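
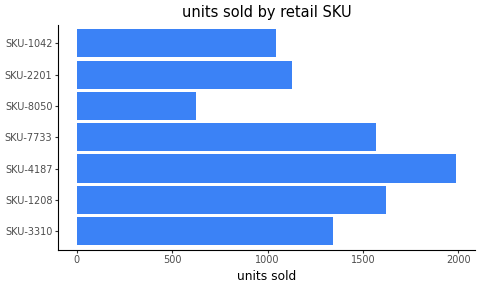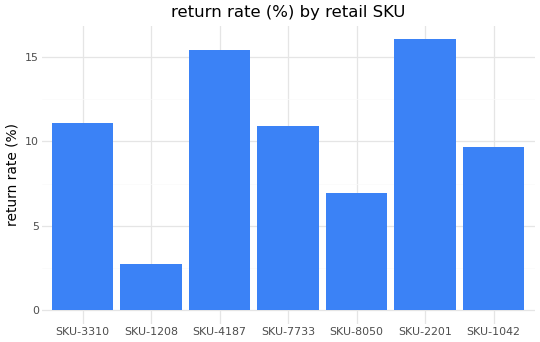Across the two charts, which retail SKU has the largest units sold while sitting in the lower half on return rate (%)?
Chart 2 median return rate (%) ≈ 10; below-median retail SKUs: SKU-1208, SKU-8050, SKU-1042. Among those, SKU-1208 has the highest units sold (≈ 1600).

SKU-1208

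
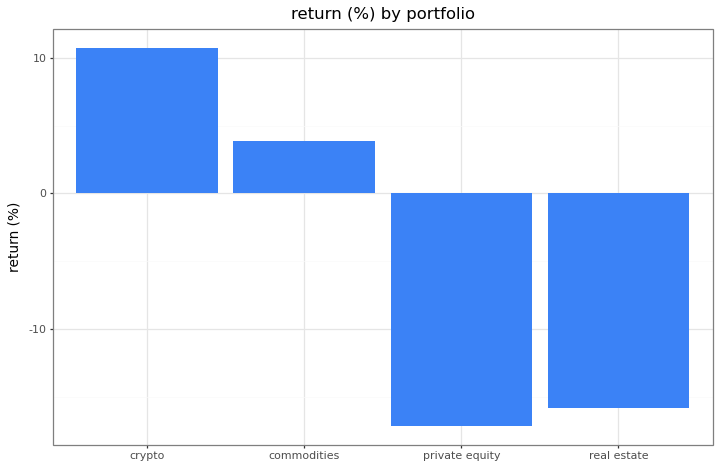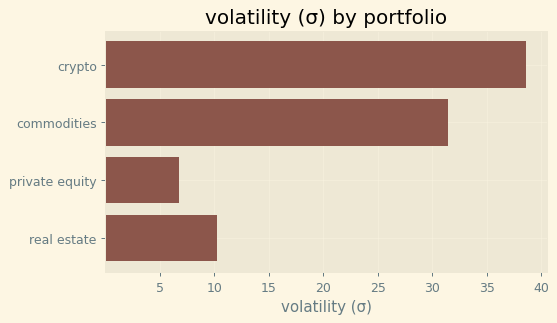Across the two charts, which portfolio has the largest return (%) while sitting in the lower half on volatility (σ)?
Chart 2 median volatility (σ) ≈ 20; below-median portfolios: private equity, real estate. Among those, real estate has the highest return (%) (≈ -16).

real estate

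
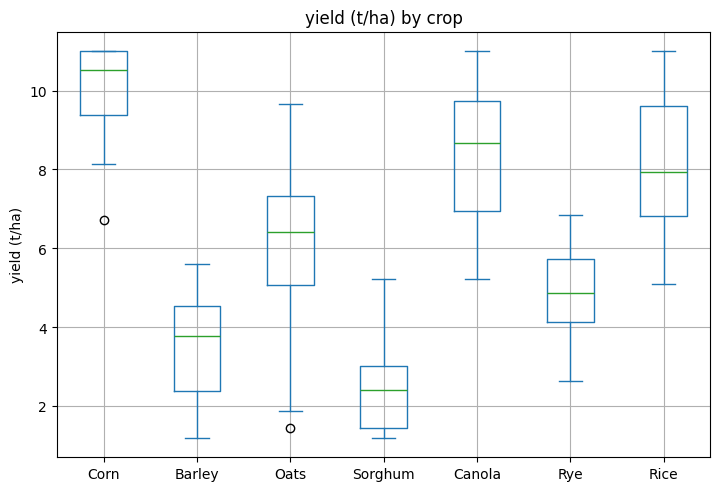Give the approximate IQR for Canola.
≈ 3

Q3 ≈ 10, Q1 ≈ 7; IQR ≈ 3.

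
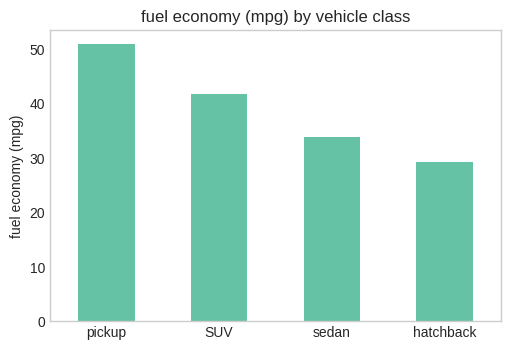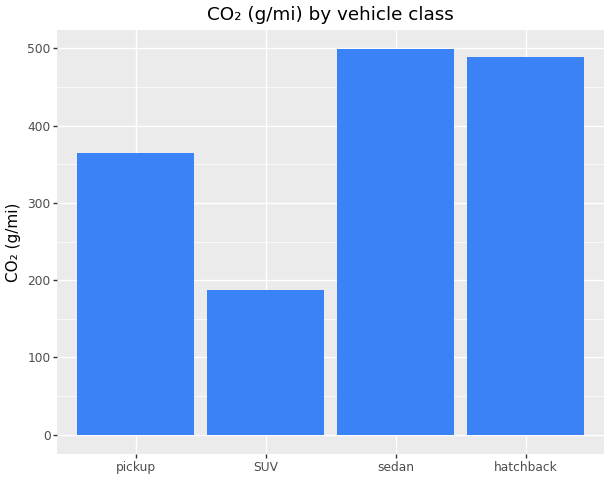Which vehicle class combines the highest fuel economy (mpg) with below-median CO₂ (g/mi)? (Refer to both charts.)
pickup

Chart 2 median CO₂ (g/mi) ≈ 450; below-median vehicle classes: pickup, SUV. Among those, pickup has the highest fuel economy (mpg) (≈ 50).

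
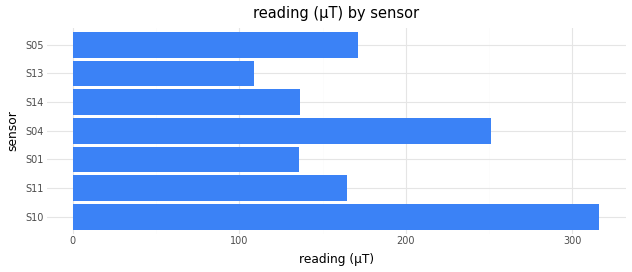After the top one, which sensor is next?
S04

Top 3: S10 ≈ 300, S04 ≈ 250, S05 ≈ 150.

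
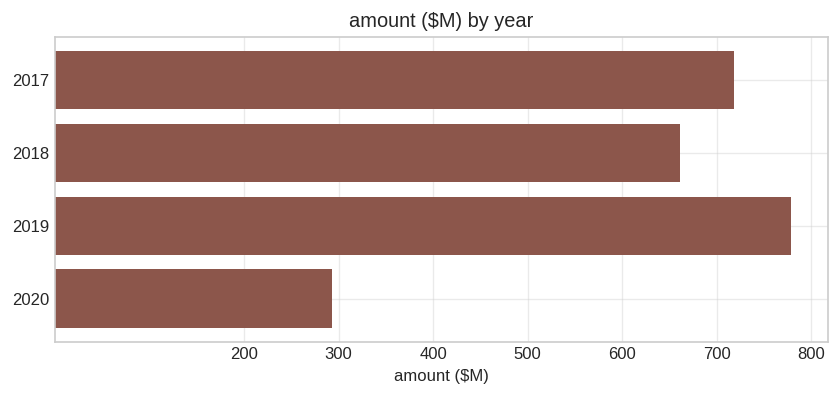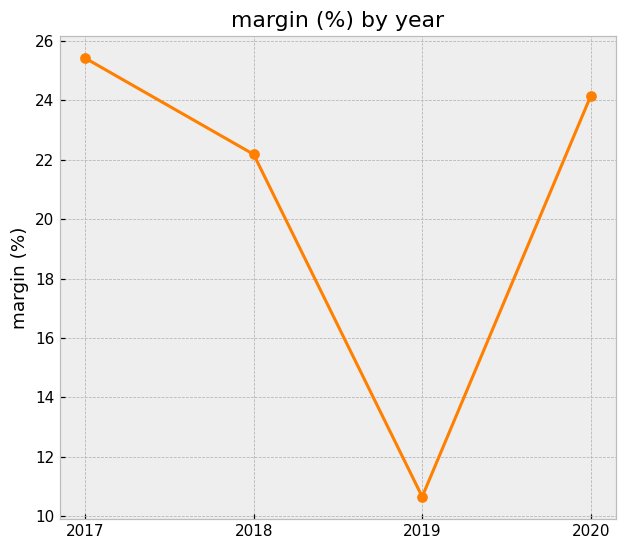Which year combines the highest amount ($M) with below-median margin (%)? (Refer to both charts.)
2019

Chart 2 median margin (%) ≈ 25; below-median years: 2018, 2019. Among those, 2019 has the highest amount ($M) (≈ 800).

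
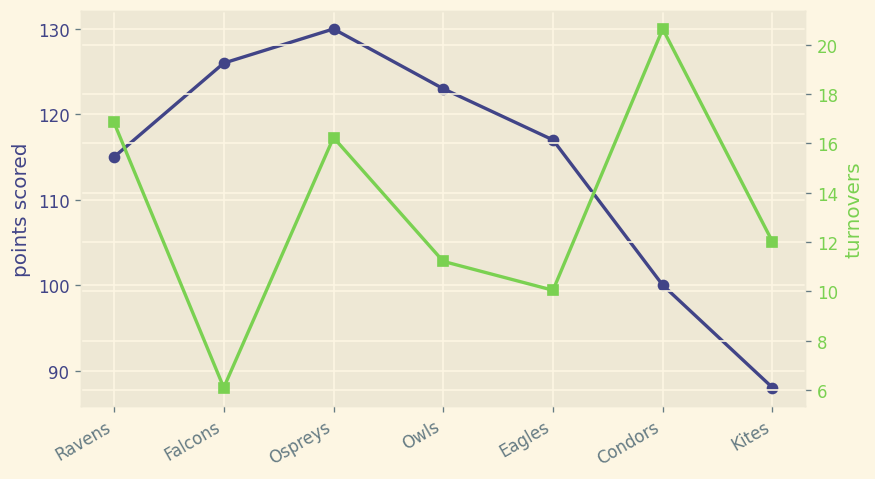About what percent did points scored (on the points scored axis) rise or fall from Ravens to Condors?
Ravens ≈ 115, Condors ≈ 100; (100 − 115) / 115 ≈ -13%.

≈ -13%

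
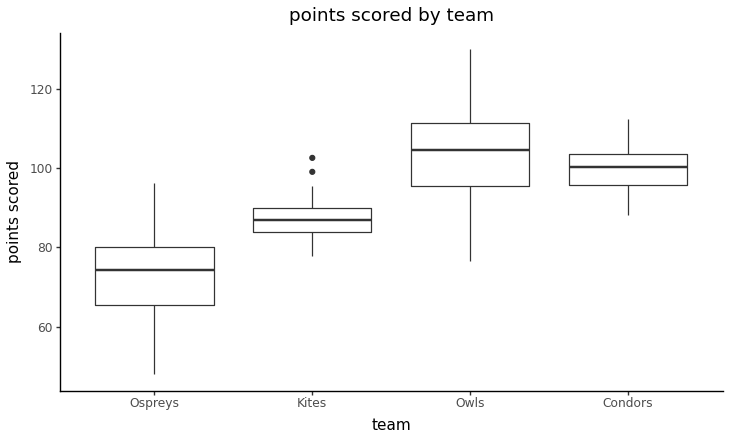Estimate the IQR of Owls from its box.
Q3 ≈ 110, Q1 ≈ 95; IQR ≈ 15.

≈ 15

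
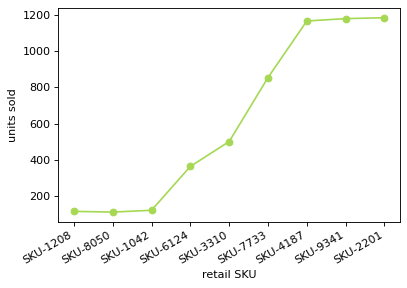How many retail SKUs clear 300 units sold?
6

Above 300: SKU-6124, SKU-3310, SKU-7733, SKU-4187, SKU-9341, SKU-2201.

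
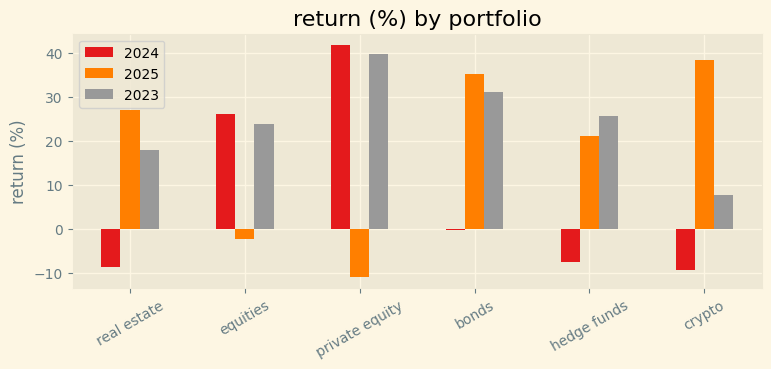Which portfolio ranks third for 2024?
bonds

Top 4 for 2024: private equity ≈ 40, equities ≈ 25, bonds ≈ 0, hedge funds ≈ -10.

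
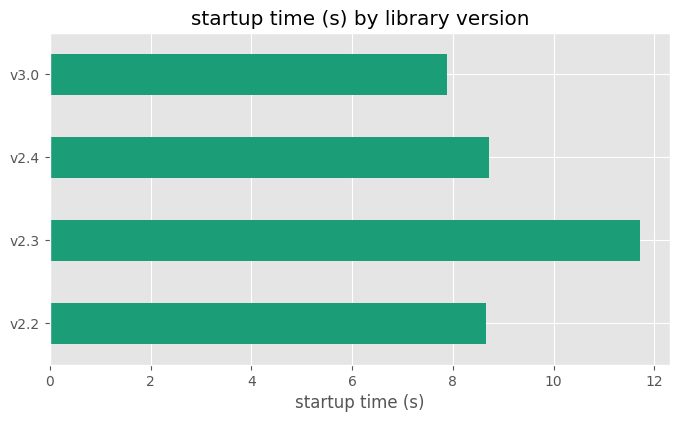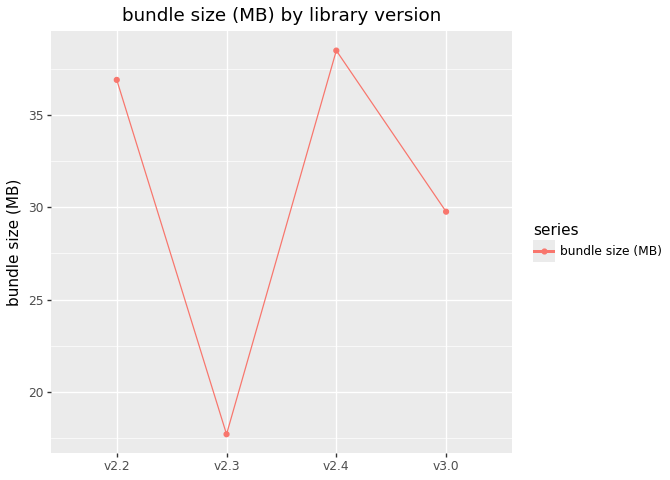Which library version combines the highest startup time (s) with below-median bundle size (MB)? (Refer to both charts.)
v2.3

Chart 2 median bundle size (MB) ≈ 35; below-median library versions: v2.3, v3.0. Among those, v2.3 has the highest startup time (s) (≈ 12).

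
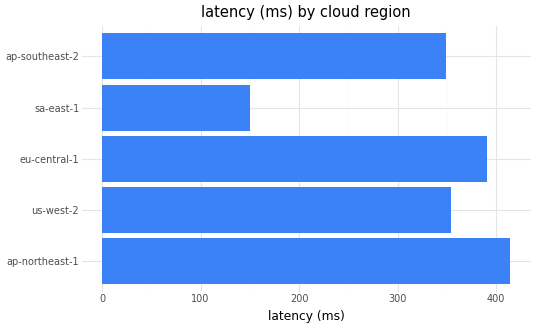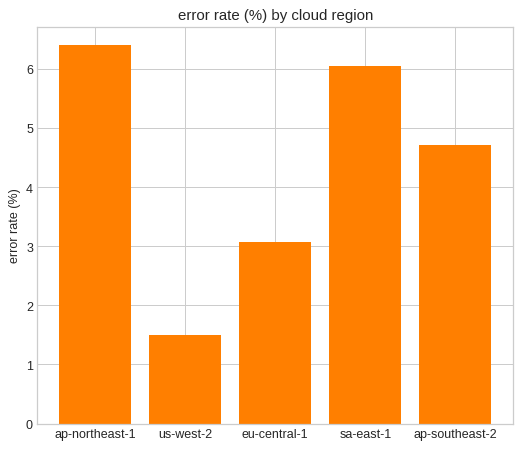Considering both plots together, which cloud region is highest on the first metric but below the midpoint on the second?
Chart 2 median error rate (%) ≈ 5; below-median cloud regions: us-west-2, eu-central-1. Among those, eu-central-1 has the highest latency (ms) (≈ 400).

eu-central-1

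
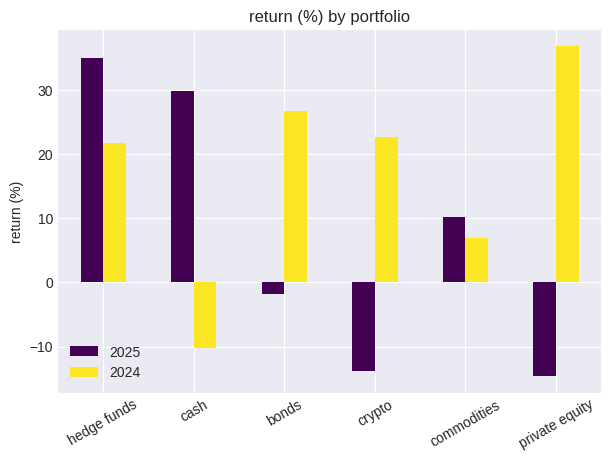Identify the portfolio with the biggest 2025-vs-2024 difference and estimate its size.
private equity: 2025 ≈ -15, 2024 ≈ 35 → gap ≈ 50. Next-largest (cash) is only ≈ 40.

private equity, ≈ 50 %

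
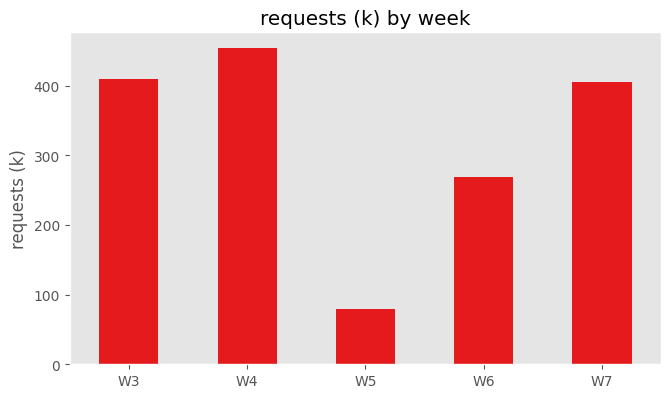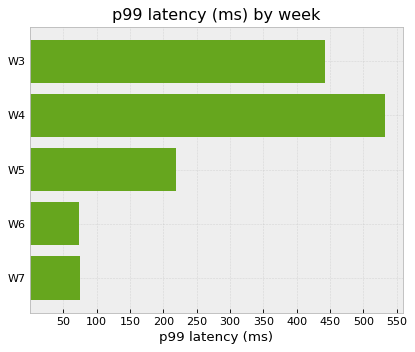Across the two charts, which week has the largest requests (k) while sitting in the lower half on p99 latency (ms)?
W7

Chart 2 median p99 latency (ms) ≈ 200; below-median weeks: W6, W7. Among those, W7 has the highest requests (k) (≈ 400).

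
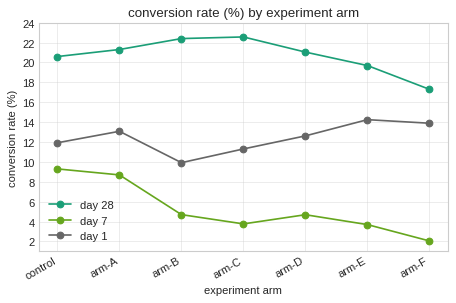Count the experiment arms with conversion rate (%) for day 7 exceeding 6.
Above 6: control, arm-A.

2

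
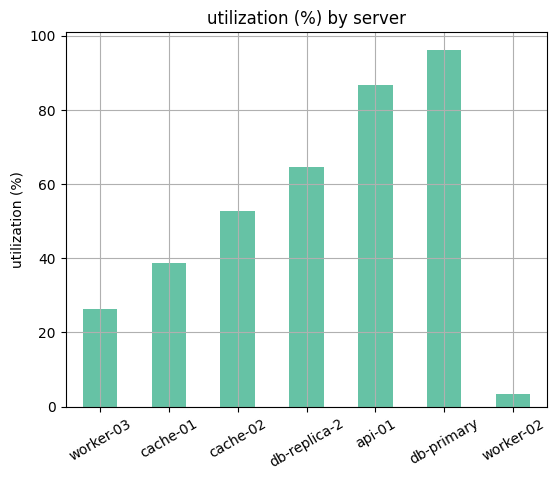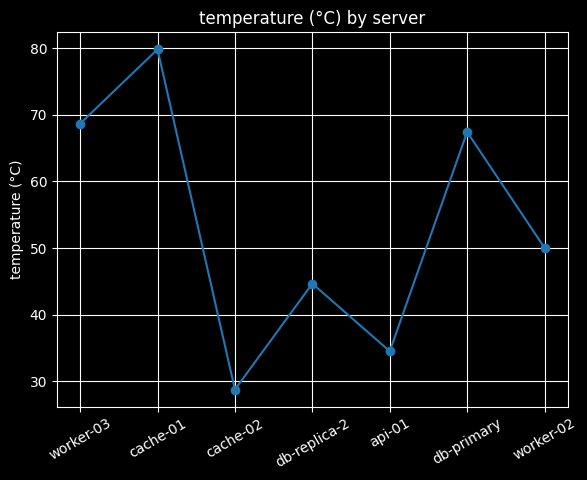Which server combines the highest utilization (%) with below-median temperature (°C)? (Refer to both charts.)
Chart 2 median temperature (°C) ≈ 50; below-median servers: cache-02, db-replica-2, api-01. Among those, api-01 has the highest utilization (%) (≈ 90).

api-01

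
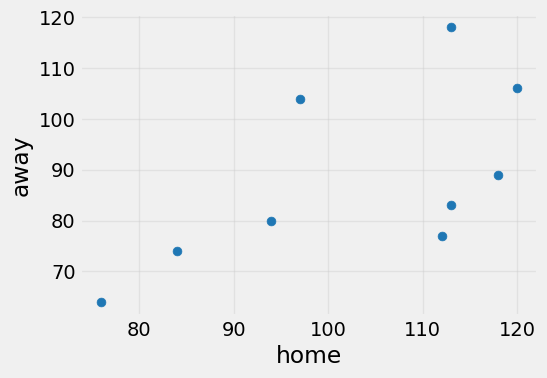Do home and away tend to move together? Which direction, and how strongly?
positive, moderate

Points are positively correlated; moderate (|r| ≈ 0.6).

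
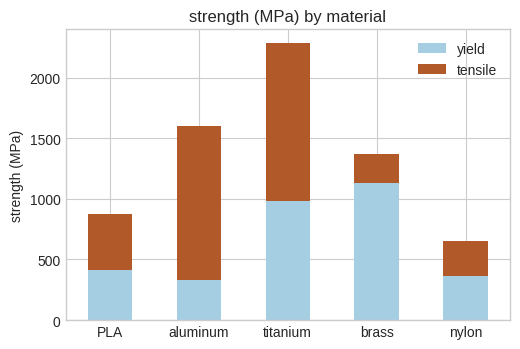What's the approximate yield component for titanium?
yield top ≈ 1000, bottom ≈ 0; segment ≈ 1000.

≈ 1000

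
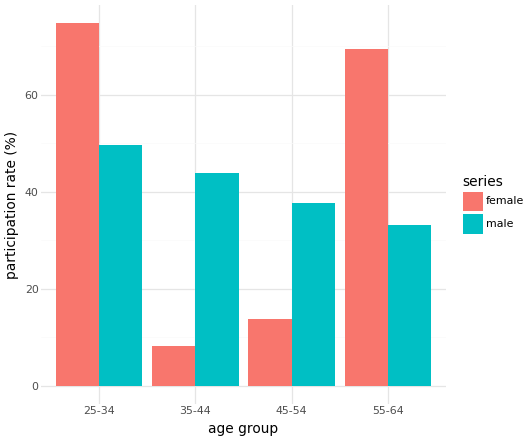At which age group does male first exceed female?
25-34: male ≈ 50 vs female ≈ 70 (not yet); 35-44: male ≈ 40 vs female ≈ 10 (first crossover).

35-44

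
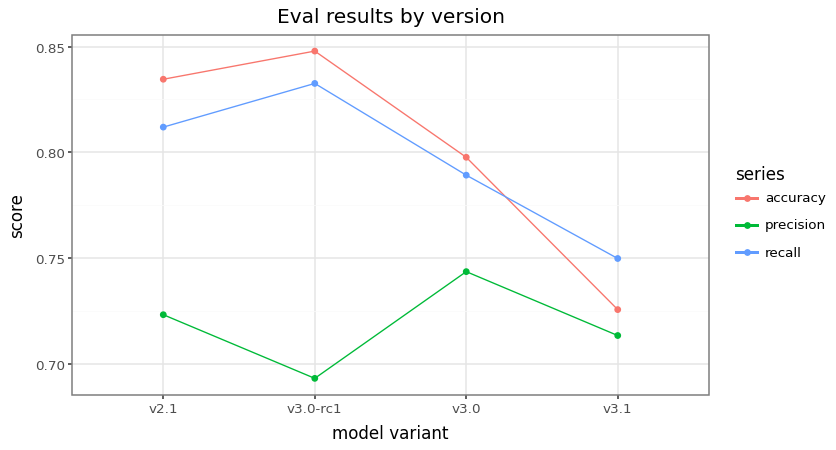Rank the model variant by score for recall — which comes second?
v2.1

Top 3 for recall: v3.0-rc1 ≈ 0.84, v2.1 ≈ 0.82, v3.0 ≈ 0.78.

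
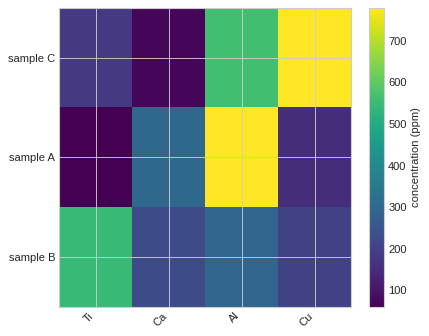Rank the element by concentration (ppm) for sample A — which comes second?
Top 3 for sample A: Al ≈ 800, Ca ≈ 300, Cu ≈ 200.

Ca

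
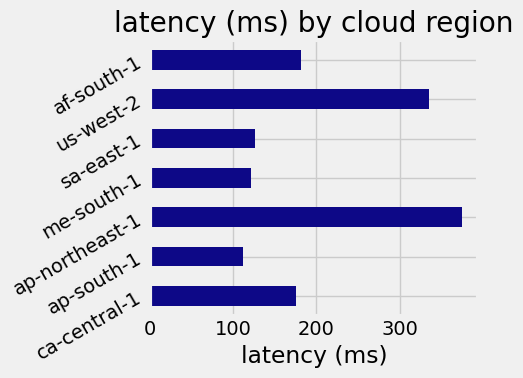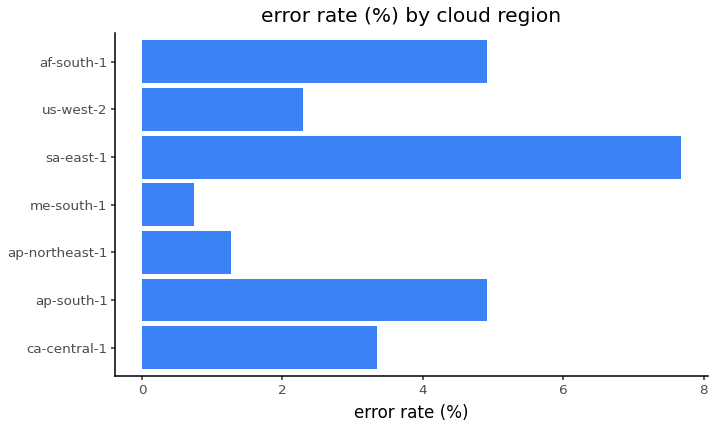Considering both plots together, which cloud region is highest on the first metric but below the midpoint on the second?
Chart 2 median error rate (%) ≈ 3; below-median cloud regions: ap-northeast-1, me-south-1, us-west-2. Among those, ap-northeast-1 has the highest latency (ms) (≈ 400).

ap-northeast-1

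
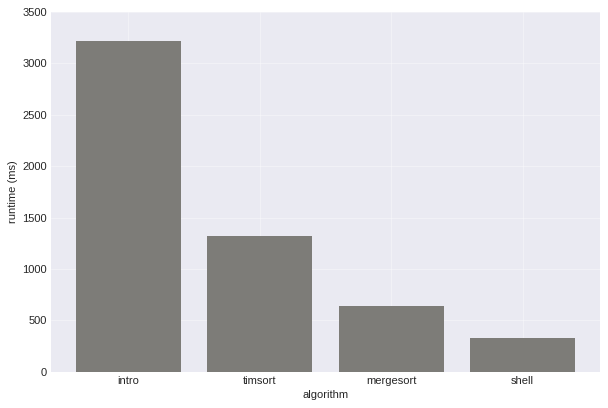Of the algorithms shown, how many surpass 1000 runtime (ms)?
2

Above 1000: intro, timsort.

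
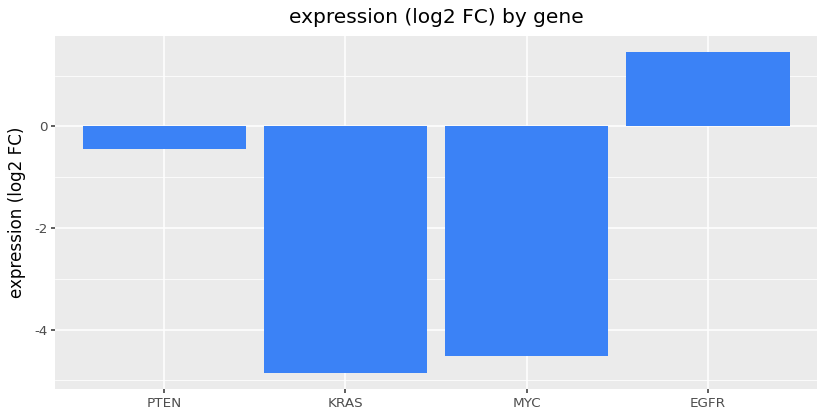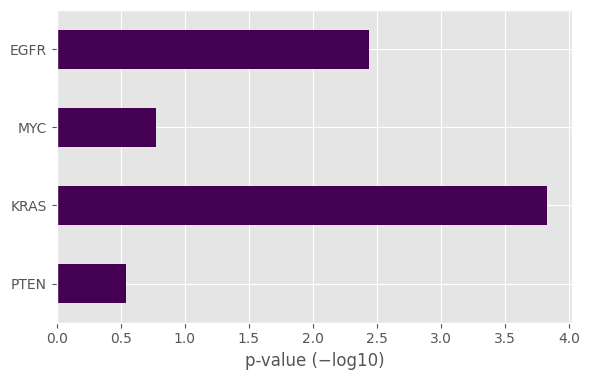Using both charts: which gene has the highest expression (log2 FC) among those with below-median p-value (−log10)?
PTEN

Chart 2 median p-value (−log10) ≈ 1.5; below-median genes: PTEN, MYC. Among those, PTEN has the highest expression (log2 FC) (≈ -0.4).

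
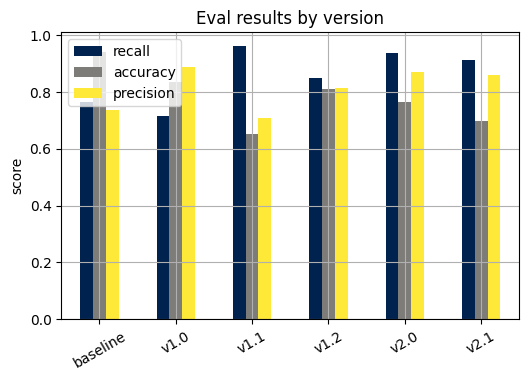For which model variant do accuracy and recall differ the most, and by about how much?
v1.1: accuracy ≈ 0.7, recall ≈ 1.0 → gap ≈ 0.3. Next-largest (v2.1) is only ≈ 0.2.

v1.1, ≈ 0.3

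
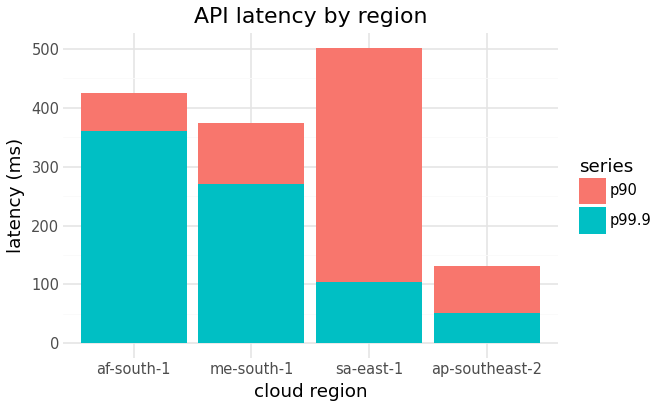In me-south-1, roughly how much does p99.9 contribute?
≈ 250

p99.9 top ≈ 250, bottom ≈ 0; segment ≈ 250.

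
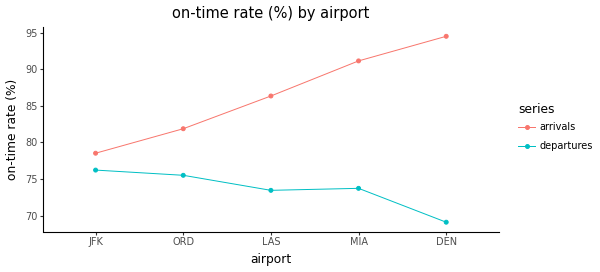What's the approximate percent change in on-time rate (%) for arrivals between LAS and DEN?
LAS ≈ 85, DEN ≈ 95; (95 − 85) / 85 ≈ +11.8%.

≈ +11.8%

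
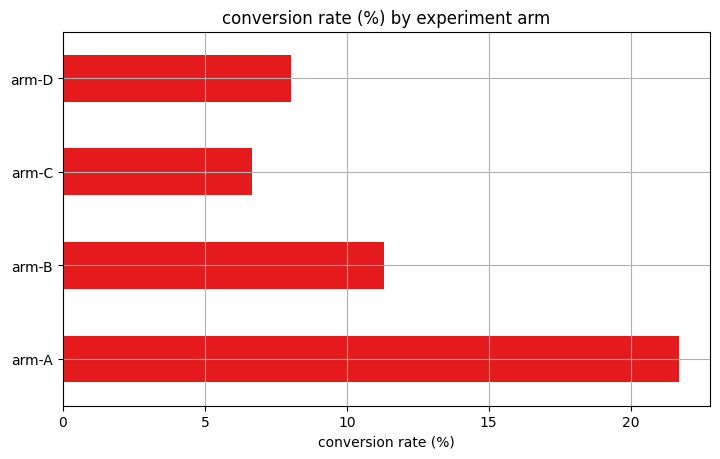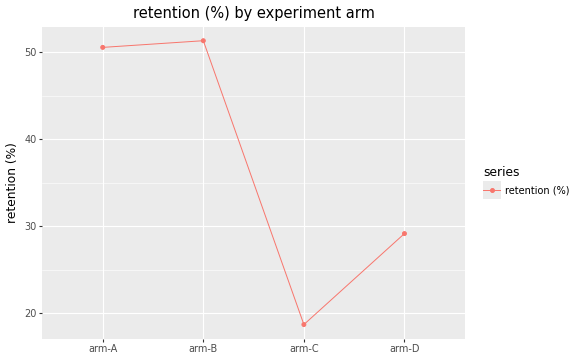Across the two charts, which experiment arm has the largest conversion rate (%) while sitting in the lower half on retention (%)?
arm-D

Chart 2 median retention (%) ≈ 40; below-median experiment arms: arm-C, arm-D. Among those, arm-D has the highest conversion rate (%) (≈ 8).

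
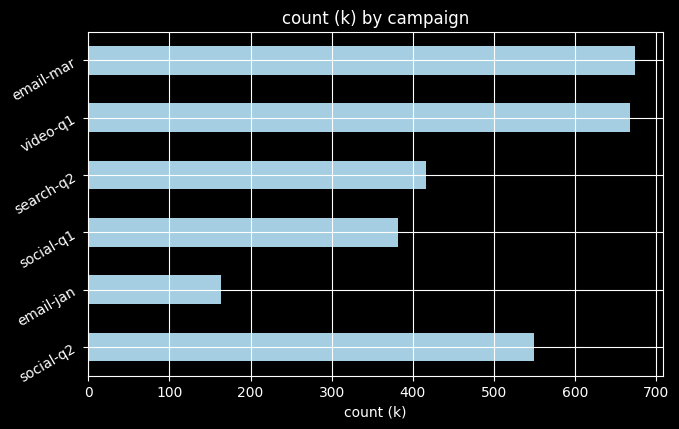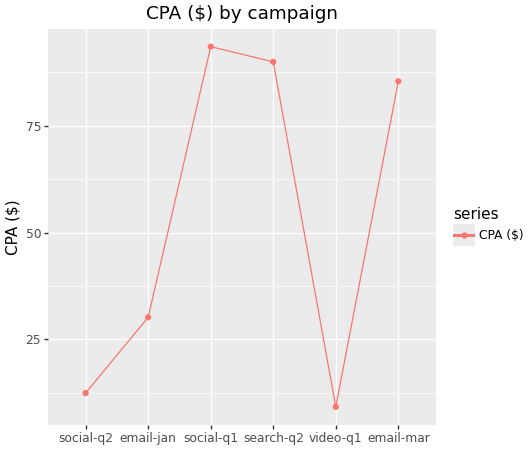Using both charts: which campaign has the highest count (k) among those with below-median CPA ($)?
Chart 2 median CPA ($) ≈ 60; below-median campaigns: social-q2, email-jan, video-q1. Among those, video-q1 has the highest count (k) (≈ 700).

video-q1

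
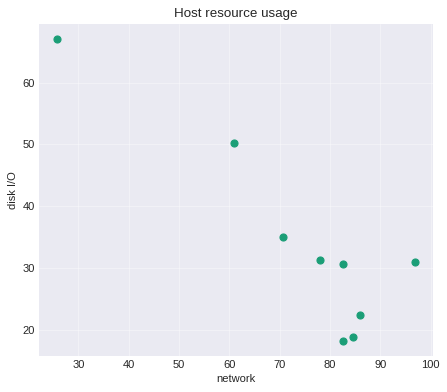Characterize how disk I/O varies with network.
Points are negatively correlated; strong (|r| ≈ 0.9).

negative, strong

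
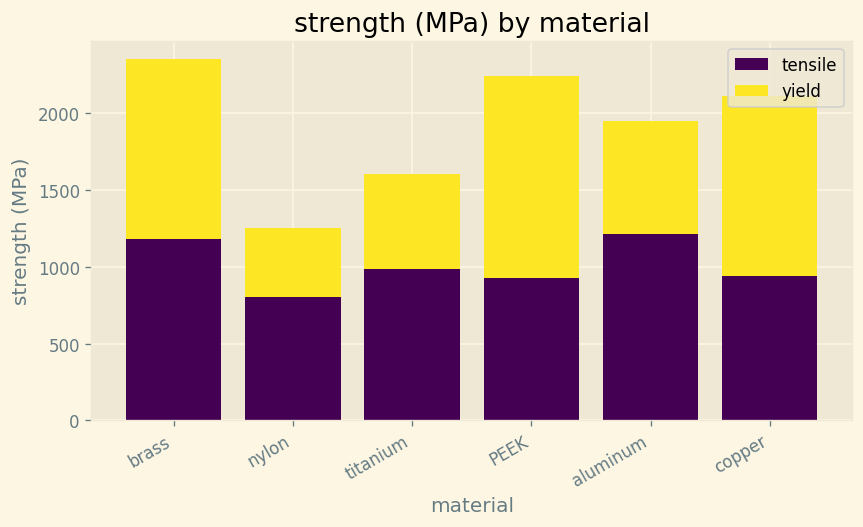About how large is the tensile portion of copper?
≈ 1000

tensile top ≈ 1000, bottom ≈ 0; segment ≈ 1000.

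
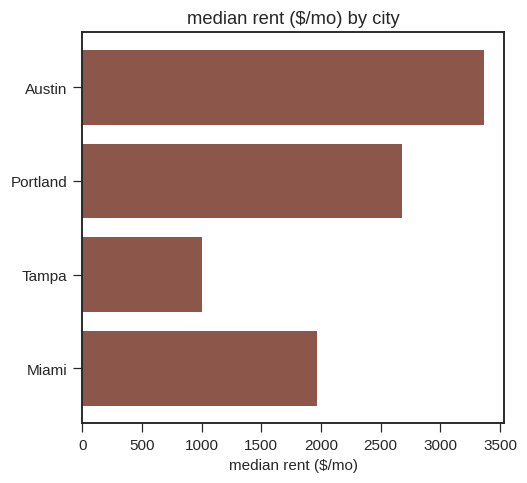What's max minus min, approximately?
≈ 2500

Max Austin ≈ 3500, min Tampa ≈ 1000; range ≈ 2500.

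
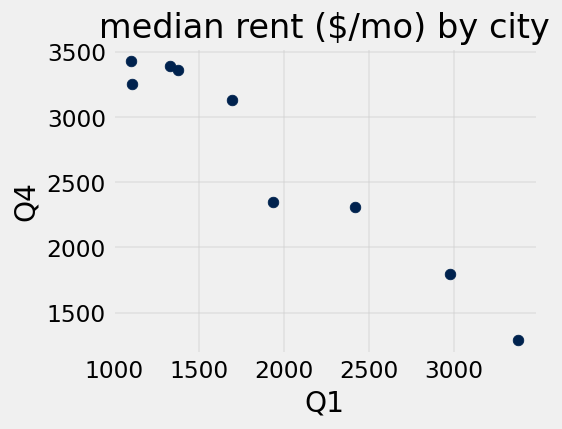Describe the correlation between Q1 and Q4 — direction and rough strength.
negative, strong

Points are negatively correlated; strong (|r| ≈ 1.0).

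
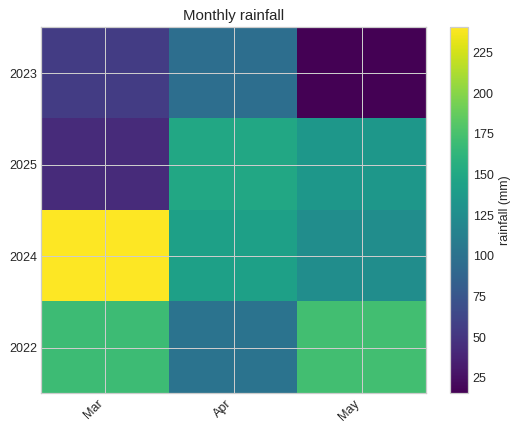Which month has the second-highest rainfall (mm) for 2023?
Top 3 for 2023: Apr ≈ 100, Mar ≈ 60, May ≈ 20.

Mar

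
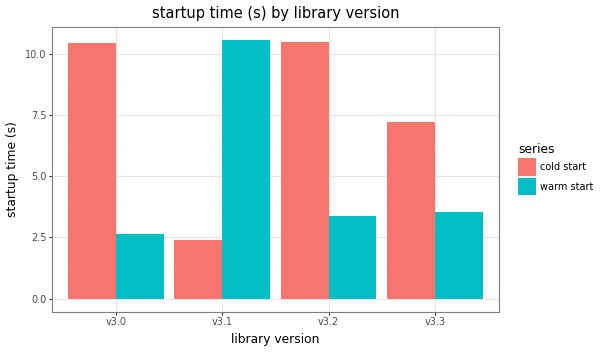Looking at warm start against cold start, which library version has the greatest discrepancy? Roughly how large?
v3.1, ≈ 9 s

v3.1: warm start ≈ 11, cold start ≈ 2 → gap ≈ 9. Next-largest (v3.0) is only ≈ 7.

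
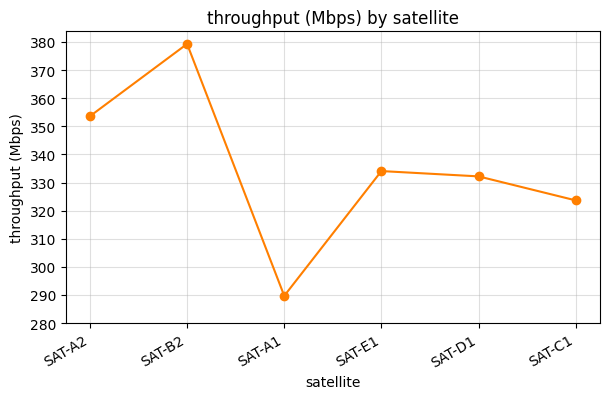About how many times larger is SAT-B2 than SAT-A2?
≈ 1.09×

SAT-B2 ≈ 380, SAT-A2 ≈ 350; 380/350 ≈ 1.09.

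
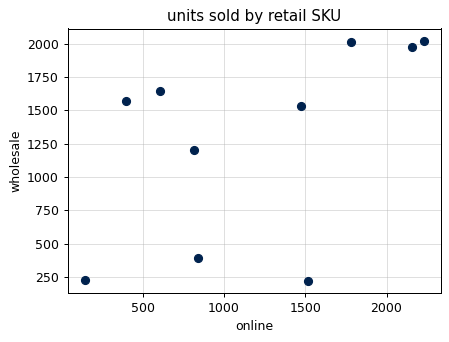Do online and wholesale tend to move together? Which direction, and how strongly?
Points are positively correlated; moderate (|r| ≈ 0.5).

positive, moderate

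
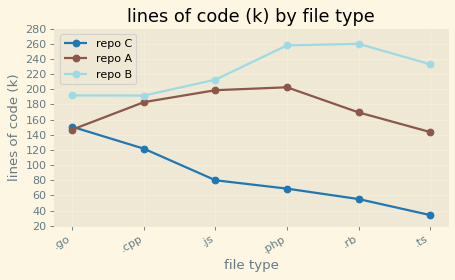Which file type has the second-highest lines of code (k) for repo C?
Top 3 for repo C: .go ≈ 160, .cpp ≈ 120, .js ≈ 80.

.cpp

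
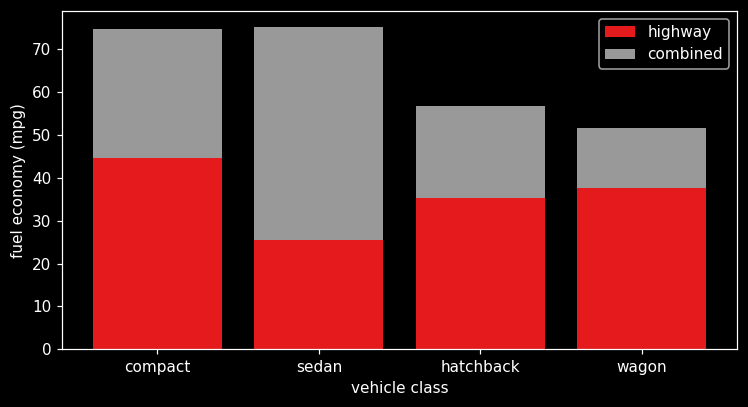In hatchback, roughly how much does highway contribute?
≈ 40

highway top ≈ 40, bottom ≈ 0; segment ≈ 40.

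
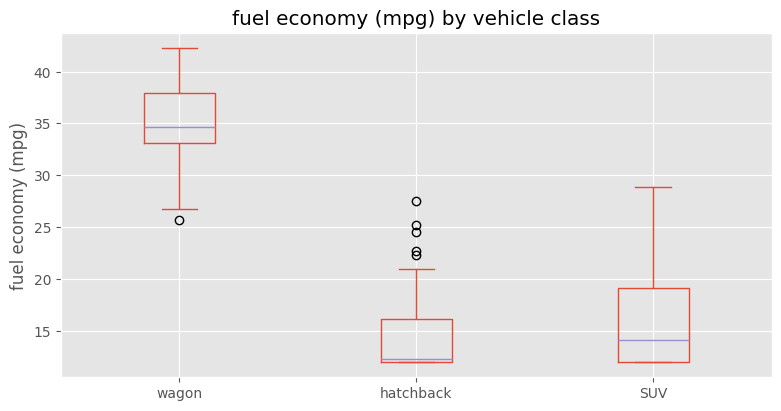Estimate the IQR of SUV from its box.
≈ 8

Q3 ≈ 20, Q1 ≈ 12; IQR ≈ 8.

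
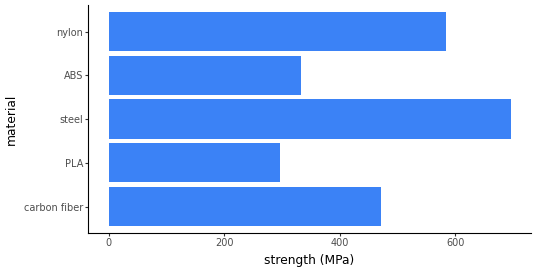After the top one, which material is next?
Top 3: steel ≈ 700, nylon ≈ 600, carbon fiber ≈ 500.

nylon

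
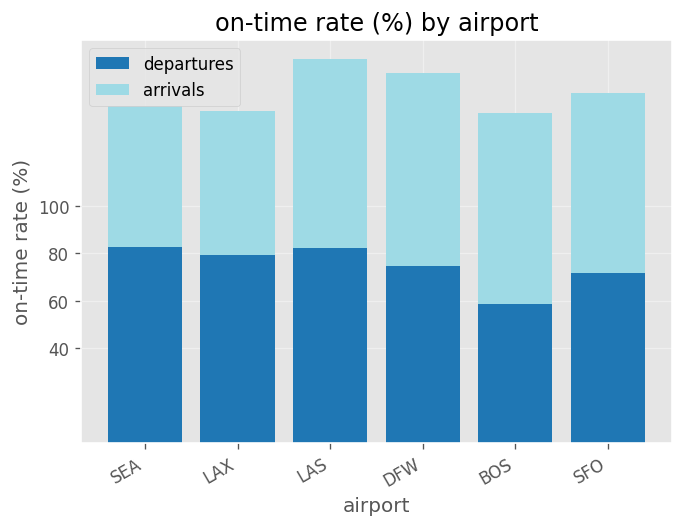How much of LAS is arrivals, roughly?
≈ 80

arrivals top ≈ 160, bottom ≈ 80; segment ≈ 80.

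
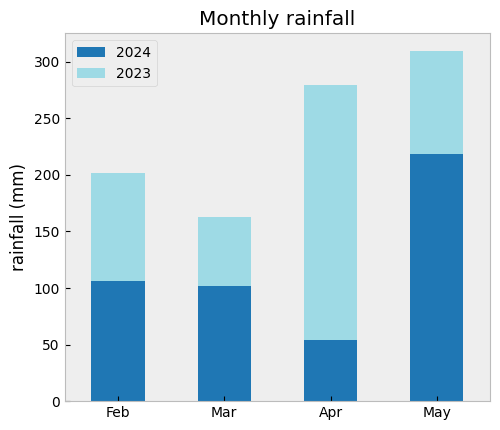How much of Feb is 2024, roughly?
2024 top ≈ 100, bottom ≈ 0; segment ≈ 100.

≈ 100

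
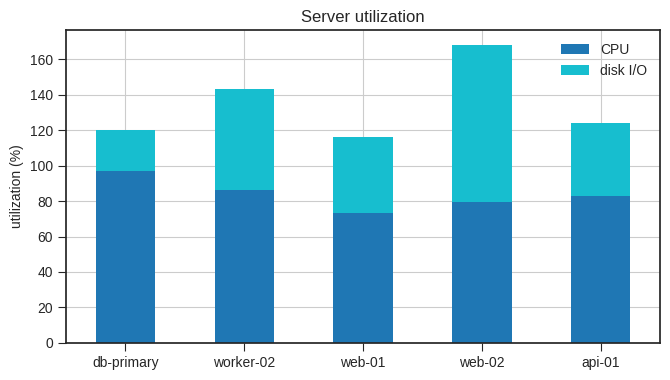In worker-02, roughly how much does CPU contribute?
≈ 80

CPU top ≈ 80, bottom ≈ 0; segment ≈ 80.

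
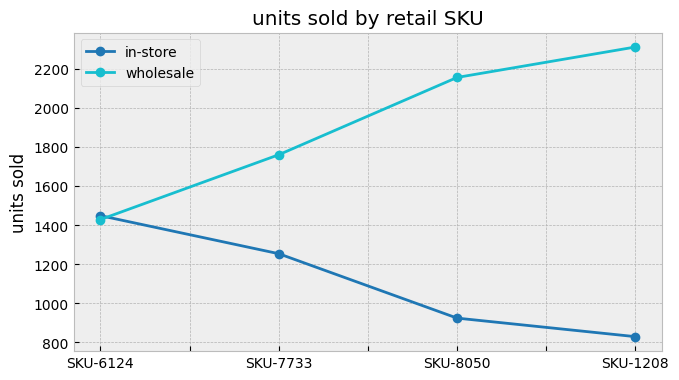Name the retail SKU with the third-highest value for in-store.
SKU-8050

Top 4 for in-store: SKU-6124 ≈ 1400, SKU-7733 ≈ 1200, SKU-8050 ≈ 1000, SKU-1208 ≈ 800.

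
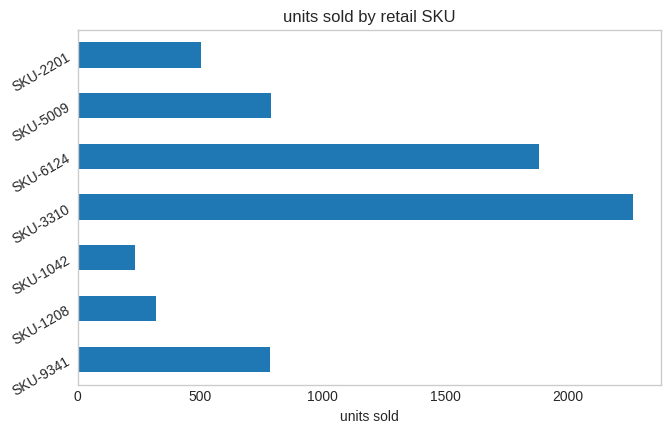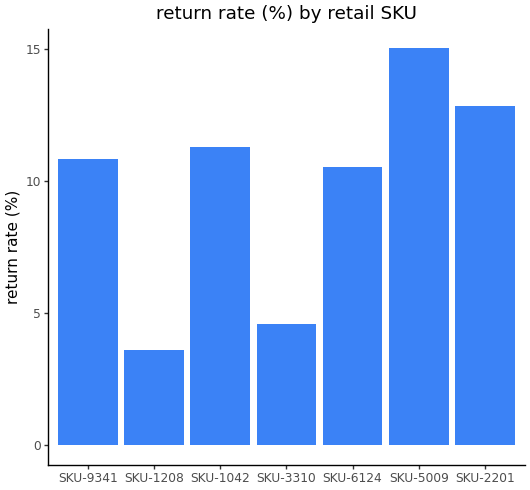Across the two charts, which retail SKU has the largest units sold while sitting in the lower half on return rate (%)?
Chart 2 median return rate (%) ≈ 10; below-median retail SKUs: SKU-1208, SKU-3310, SKU-6124. Among those, SKU-3310 has the highest units sold (≈ 2500).

SKU-3310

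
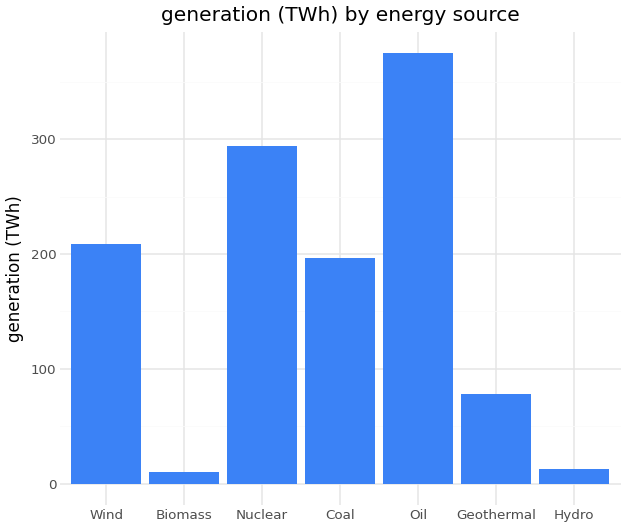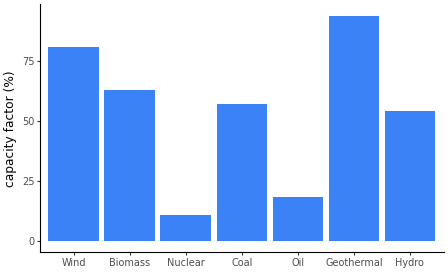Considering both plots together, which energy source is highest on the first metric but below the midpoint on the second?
Oil

Chart 2 median capacity factor (%) ≈ 60; below-median energy sources: Nuclear, Oil, Hydro. Among those, Oil has the highest generation (TWh) (≈ 350).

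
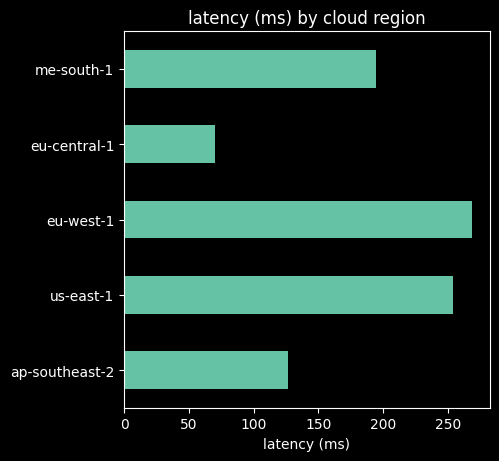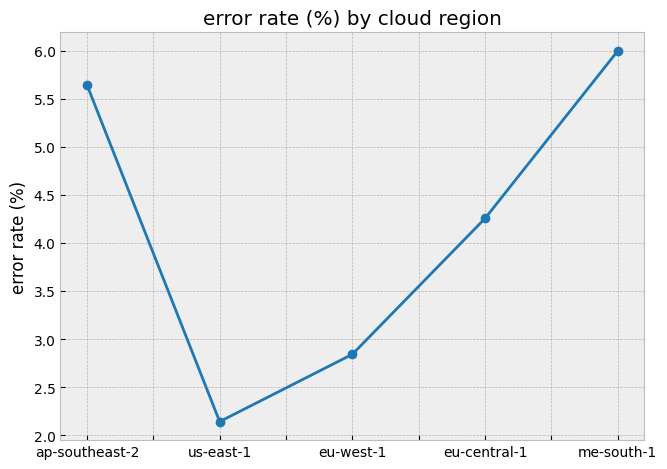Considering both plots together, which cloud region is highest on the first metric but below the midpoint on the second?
Chart 2 median error rate (%) ≈ 4; below-median cloud regions: us-east-1, eu-west-1. Among those, eu-west-1 has the highest latency (ms) (≈ 275).

eu-west-1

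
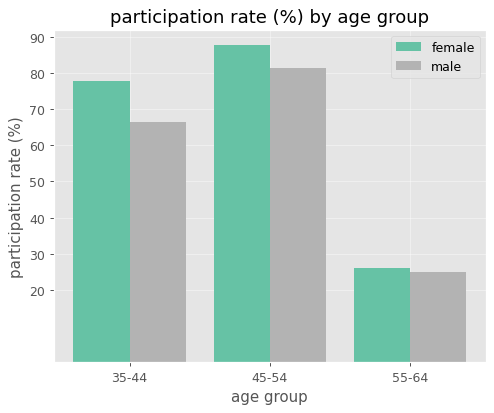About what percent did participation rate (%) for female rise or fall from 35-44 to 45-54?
35-44 ≈ 80, 45-54 ≈ 90; (90 − 80) / 80 ≈ +12.5%.

≈ +12.5%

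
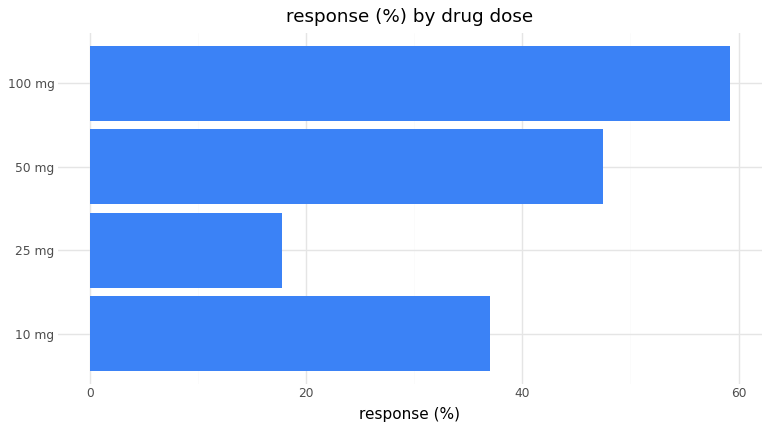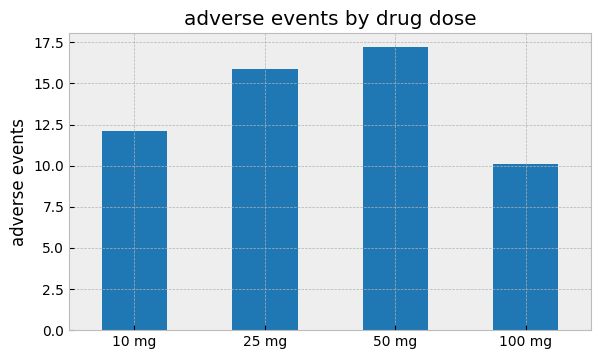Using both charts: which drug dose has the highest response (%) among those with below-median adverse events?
Chart 2 median adverse events ≈ 14; below-median drug doses: 10 mg, 100 mg. Among those, 100 mg has the highest response (%) (≈ 60).

100 mg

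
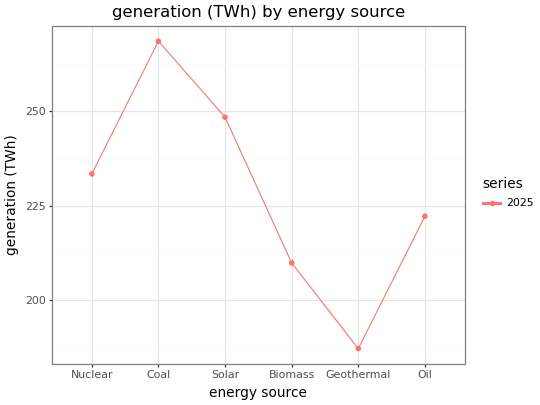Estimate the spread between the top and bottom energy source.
≈ 80

Max Coal ≈ 270, min Geothermal ≈ 190; range ≈ 80.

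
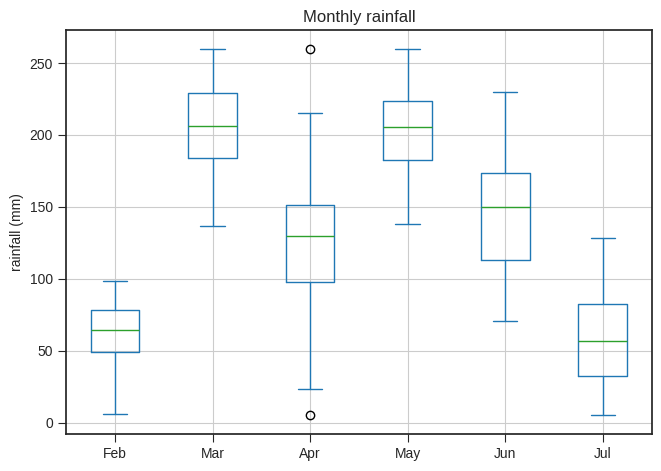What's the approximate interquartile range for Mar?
Q3 ≈ 220, Q1 ≈ 180; IQR ≈ 40.

≈ 40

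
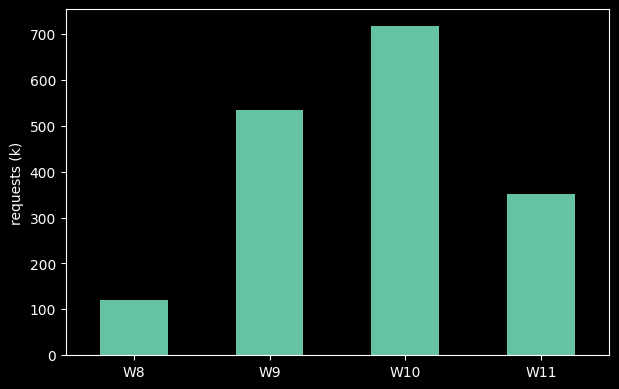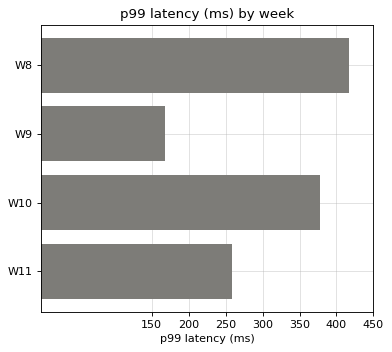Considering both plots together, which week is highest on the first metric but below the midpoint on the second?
Chart 2 median p99 latency (ms) ≈ 300; below-median weeks: W9, W11. Among those, W9 has the highest requests (k) (≈ 500).

W9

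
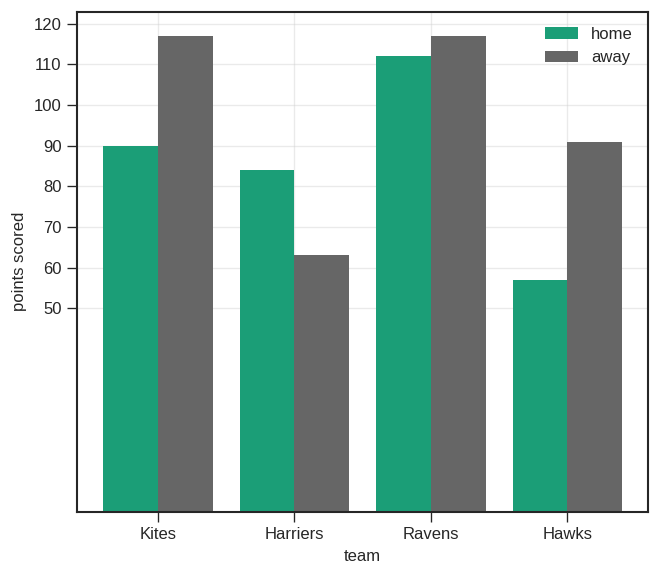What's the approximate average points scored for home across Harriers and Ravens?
≈ 95

(80 + 110) / 2 ≈ 95.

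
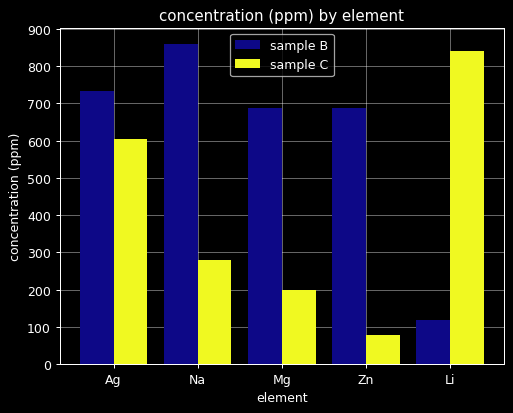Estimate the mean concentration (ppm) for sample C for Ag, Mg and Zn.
≈ 300

(600 + 200 + 100) / 3 ≈ 300.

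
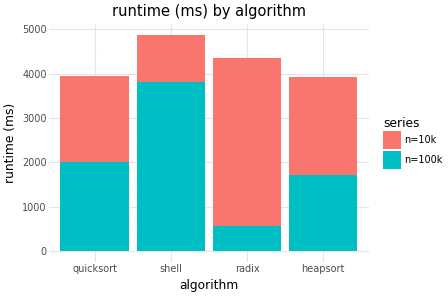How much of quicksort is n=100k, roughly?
n=100k top ≈ 2000, bottom ≈ 0; segment ≈ 2000.

≈ 2000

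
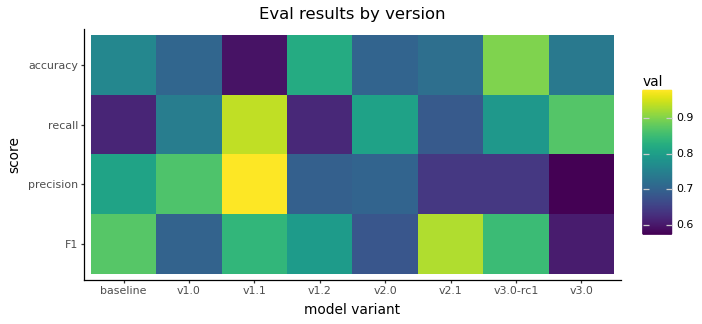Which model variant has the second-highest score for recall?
v3.0

Top 3 for recall: v1.1 ≈ 0.95, v3.0 ≈ 0.85, v2.0 ≈ 0.80.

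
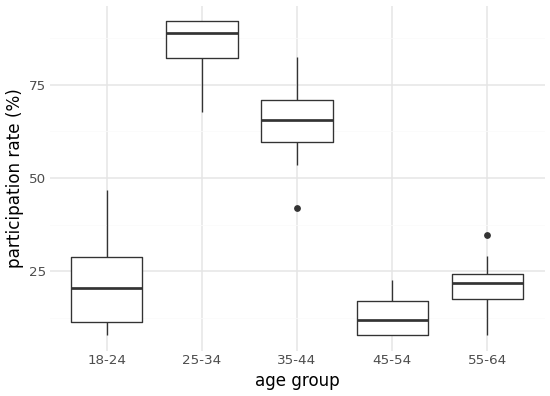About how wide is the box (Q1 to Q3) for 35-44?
≈ 10

Q3 ≈ 70, Q1 ≈ 60; IQR ≈ 10.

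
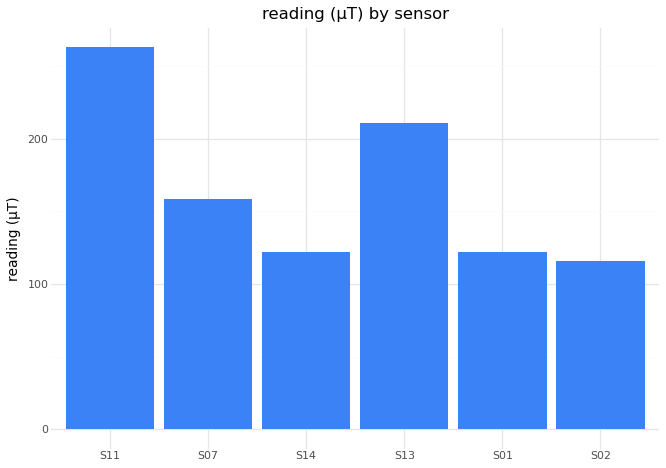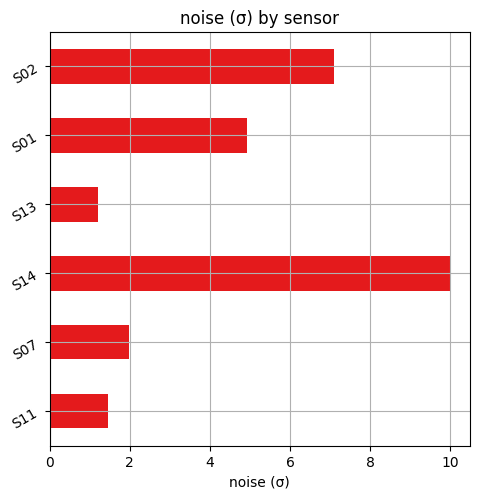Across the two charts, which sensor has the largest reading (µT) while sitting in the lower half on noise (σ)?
Chart 2 median noise (σ) ≈ 3; below-median sensors: S11, S07, S13. Among those, S11 has the highest reading (µT) (≈ 275).

S11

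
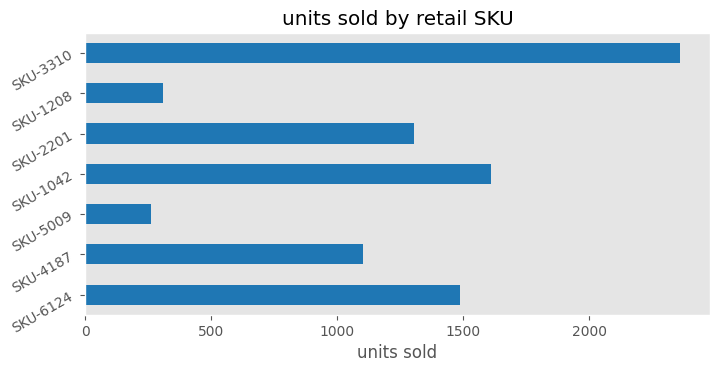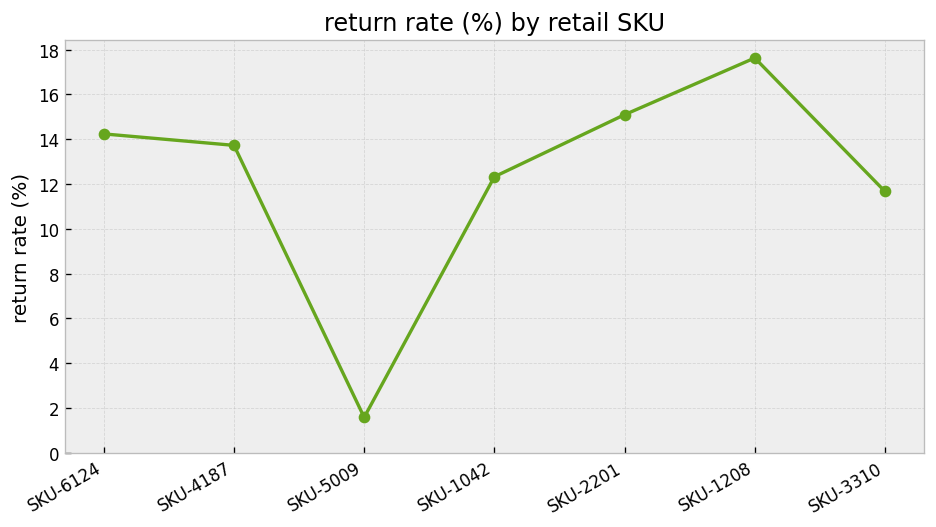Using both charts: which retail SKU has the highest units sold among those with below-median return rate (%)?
SKU-3310

Chart 2 median return rate (%) ≈ 14; below-median retail SKUs: SKU-5009, SKU-1042, SKU-3310. Among those, SKU-3310 has the highest units sold (≈ 2500).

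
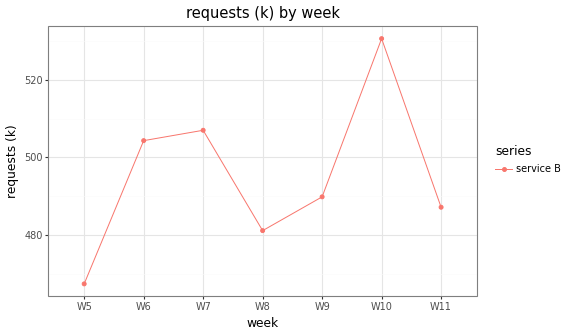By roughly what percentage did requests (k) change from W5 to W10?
≈ +12.8%

W5 ≈ 470, W10 ≈ 530; (530 − 470) / 470 ≈ +12.8%.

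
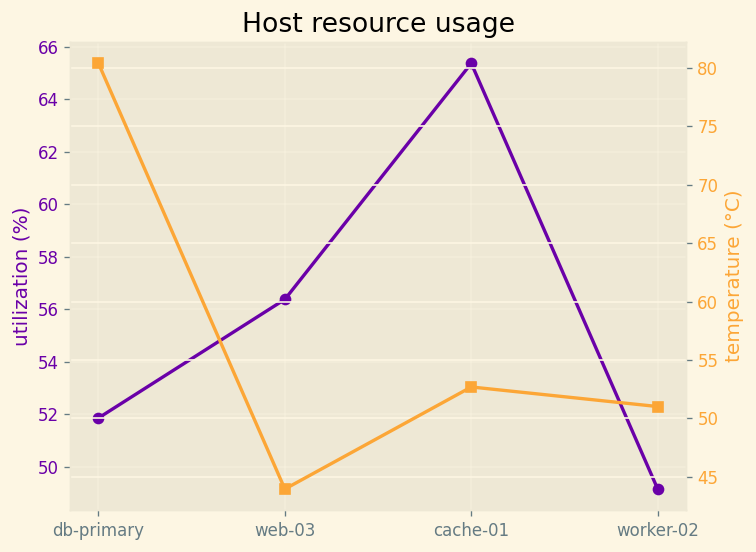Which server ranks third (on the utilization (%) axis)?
Top 4 (on the utilization (%) axis): cache-01 ≈ 66, web-03 ≈ 56, db-primary ≈ 52, worker-02 ≈ 50.

db-primary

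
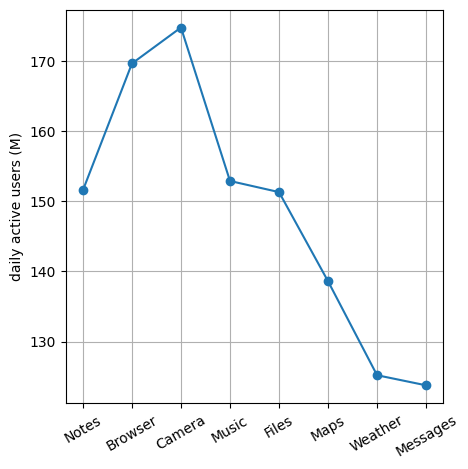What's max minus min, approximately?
≈ 50

Max Camera ≈ 175, min Messages ≈ 125; range ≈ 50.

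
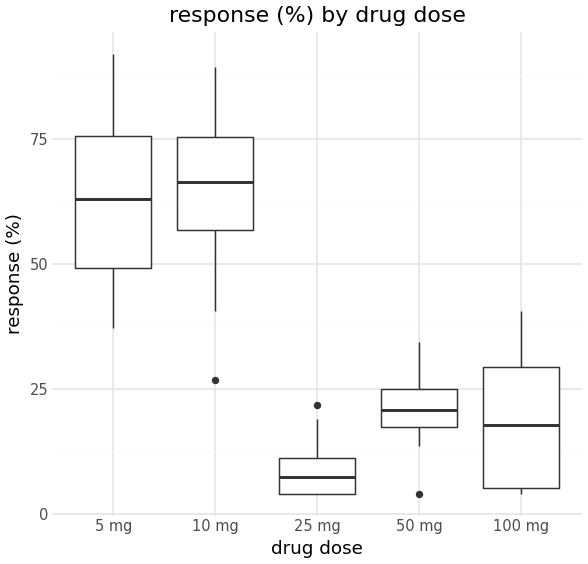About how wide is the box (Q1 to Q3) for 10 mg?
≈ 20

Q3 ≈ 75, Q1 ≈ 55; IQR ≈ 20.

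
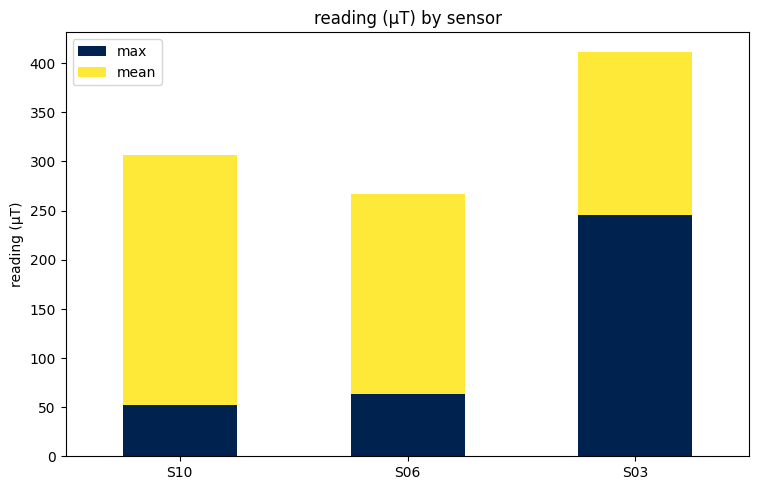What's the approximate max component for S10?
≈ 50

max top ≈ 50, bottom ≈ 0; segment ≈ 50.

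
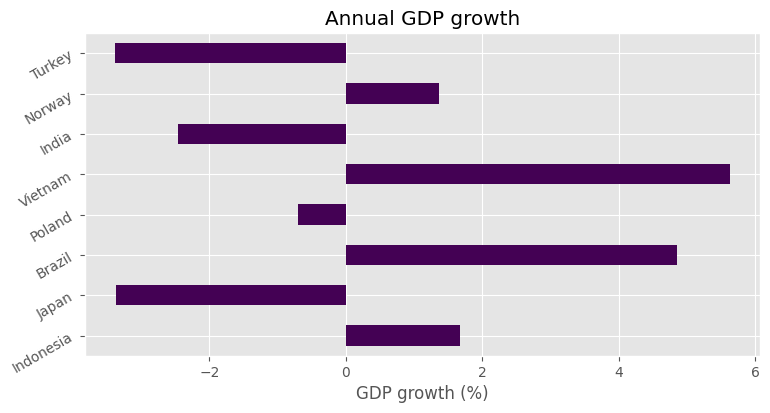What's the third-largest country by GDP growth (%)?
Indonesia

Top 4: Vietnam ≈ 6, Brazil ≈ 5, Indonesia ≈ 2, Norway ≈ 1.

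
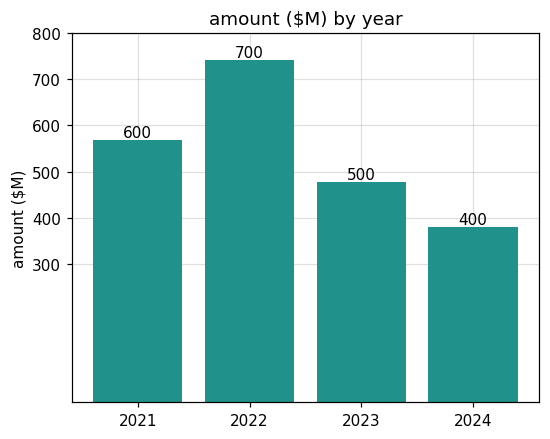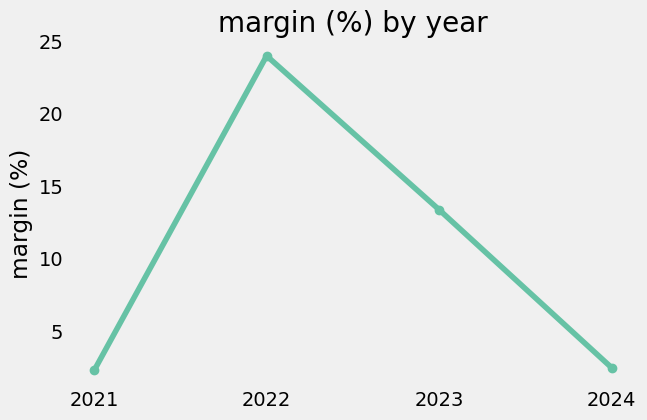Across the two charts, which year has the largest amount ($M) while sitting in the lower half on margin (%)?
Chart 2 median margin (%) ≈ 10; below-median years: 2021, 2024. Among those, 2021 has the highest amount ($M) (≈ 600).

2021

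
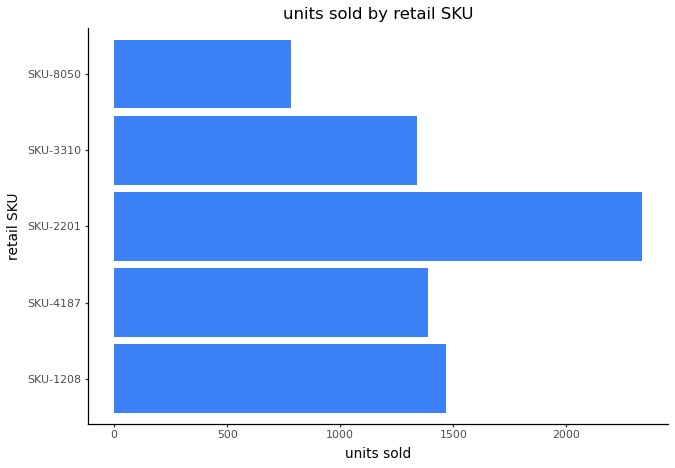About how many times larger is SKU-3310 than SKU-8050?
≈ 1.75×

SKU-3310 ≈ 1400, SKU-8050 ≈ 800; 1400/800 ≈ 1.75.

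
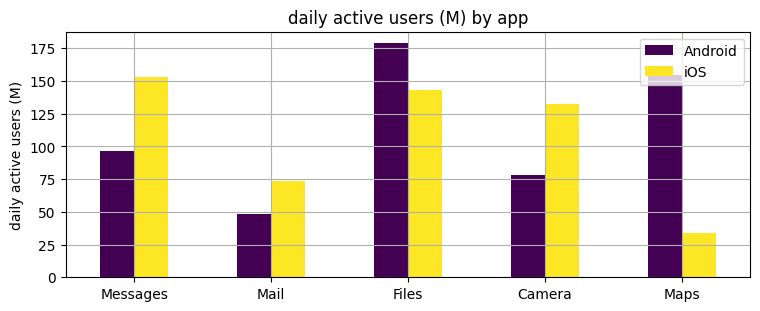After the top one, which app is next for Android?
Top 3 for Android: Files ≈ 180, Maps ≈ 160, Messages ≈ 100.

Maps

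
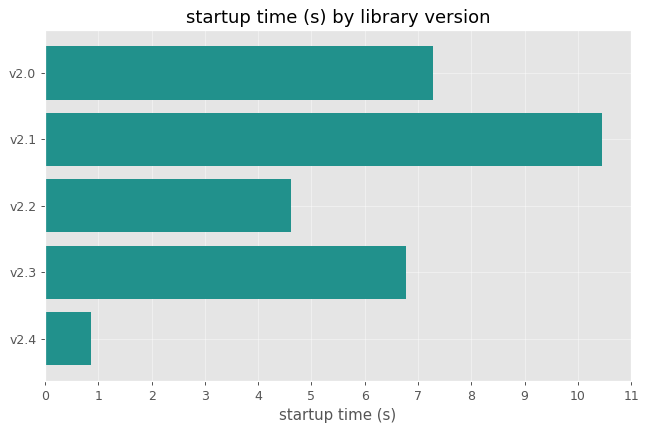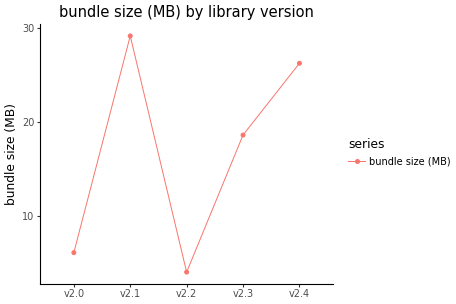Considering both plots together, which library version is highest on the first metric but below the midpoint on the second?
Chart 2 median bundle size (MB) ≈ 20; below-median library versions: v2.0, v2.2. Among those, v2.0 has the highest startup time (s) (≈ 7).

v2.0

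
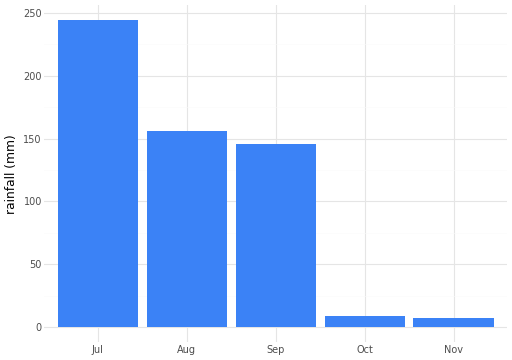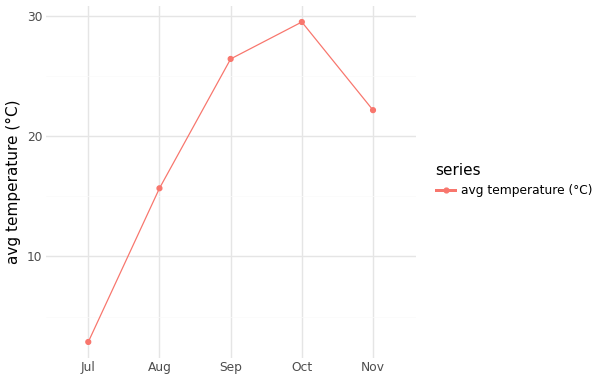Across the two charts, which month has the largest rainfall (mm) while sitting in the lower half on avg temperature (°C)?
Jul

Chart 2 median avg temperature (°C) ≈ 20; below-median months: Jul, Aug. Among those, Jul has the highest rainfall (mm) (≈ 250).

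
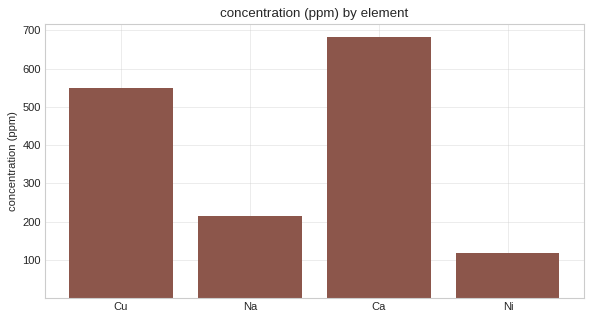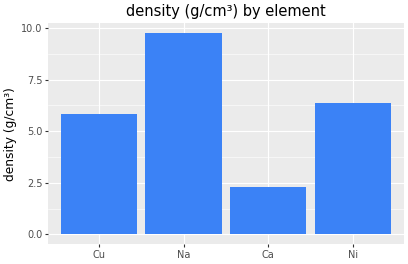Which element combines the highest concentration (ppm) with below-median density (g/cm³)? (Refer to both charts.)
Chart 2 median density (g/cm³) ≈ 6; below-median elements: Cu, Ca. Among those, Ca has the highest concentration (ppm) (≈ 700).

Ca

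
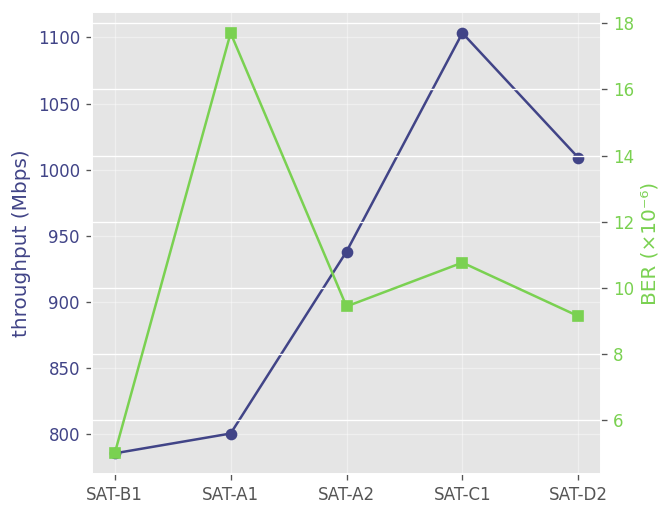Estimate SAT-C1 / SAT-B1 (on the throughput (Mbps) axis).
SAT-C1 ≈ 1100, SAT-B1 ≈ 800; 1100/800 ≈ 1.38.

≈ 1.38×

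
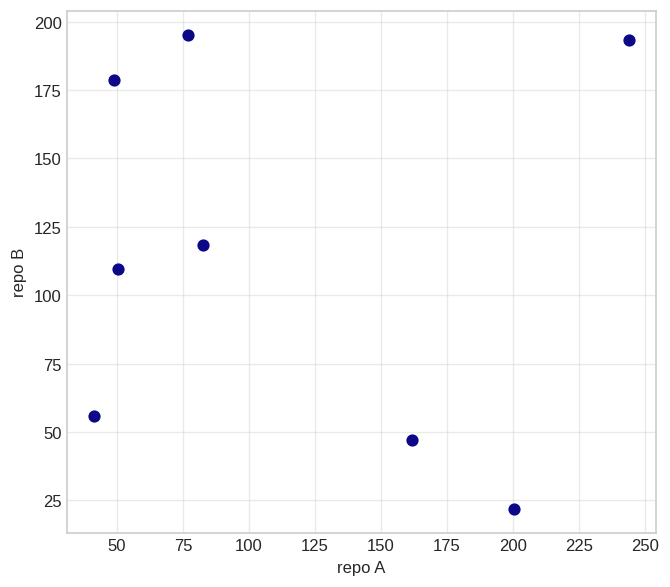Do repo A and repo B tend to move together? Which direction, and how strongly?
no clear correlation

Points are roughly uncorrelated; weak (|r| ≈ 0.1).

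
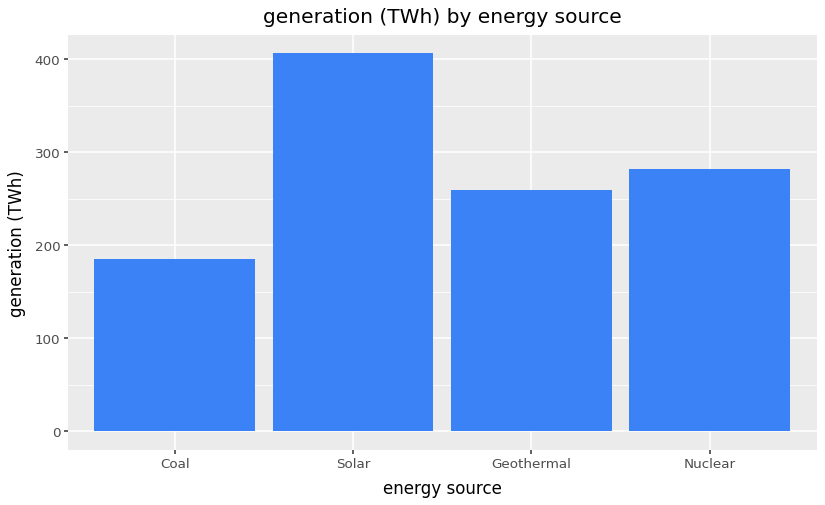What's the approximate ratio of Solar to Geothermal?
Solar ≈ 400, Geothermal ≈ 250; 400/250 ≈ 1.6.

≈ 1.6×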